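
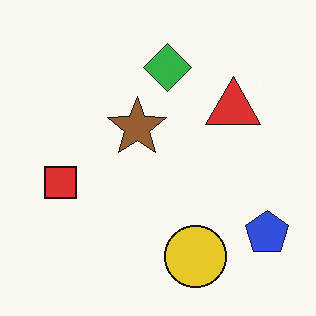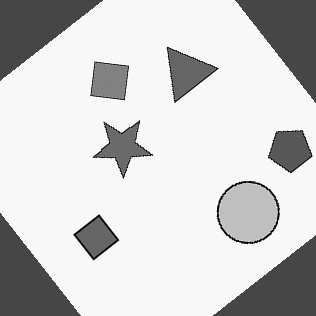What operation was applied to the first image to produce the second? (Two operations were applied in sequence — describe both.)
Converted to grayscale, then rotated counter-clockwise by a large amount — several tens of degrees.

All color is removed — every shape is now a shade of grey. Every shape is tilted by the same angle and the image corners show triangular fill wedges — a whole-image rotation by a non-right angle.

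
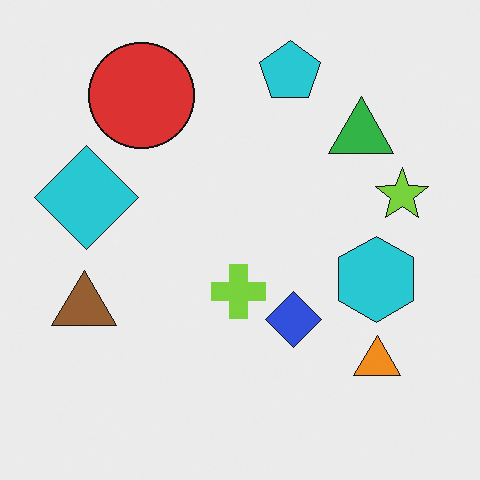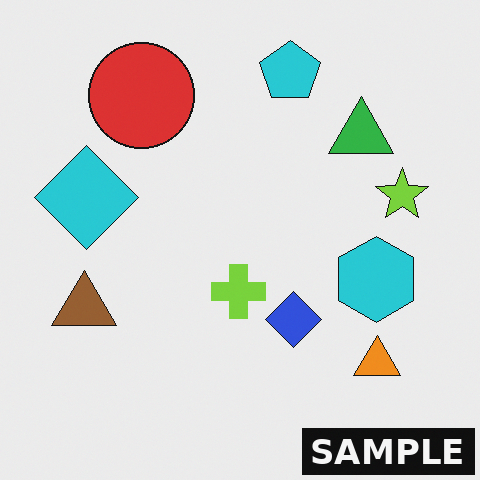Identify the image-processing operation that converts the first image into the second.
The transformation is: watermarked with the text "SAMPLE" in the lower-right corner.

A dark label reading "SAMPLE" appears in the lower-right corner.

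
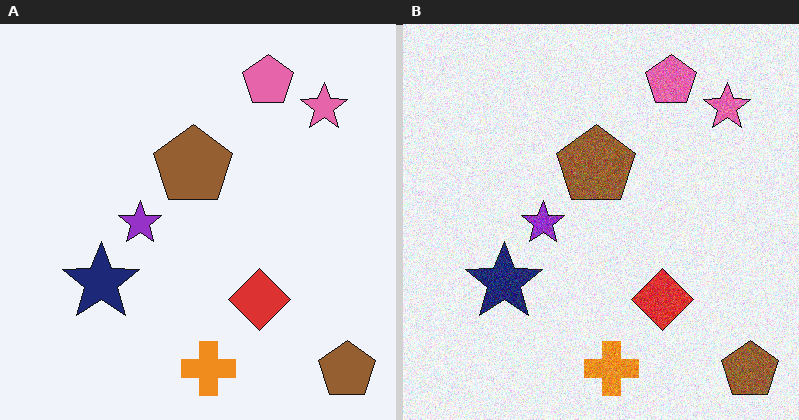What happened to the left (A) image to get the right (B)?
It was degraded with visible gaussian noise.

Random speckle covers the whole image, including the flat background.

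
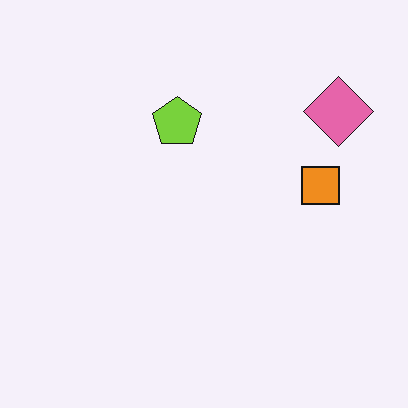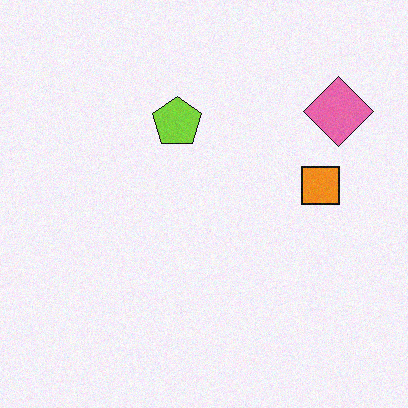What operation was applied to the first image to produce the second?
The second image is the first degraded with a light layer of grain.

Random speckle covers the whole image, including the flat background.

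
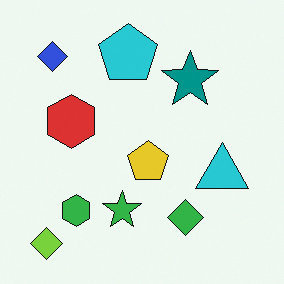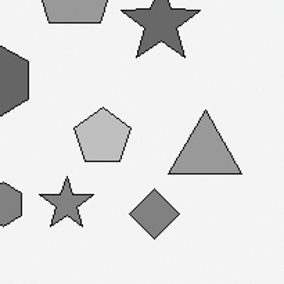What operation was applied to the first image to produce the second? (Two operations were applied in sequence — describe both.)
It was cropped to a modestly smaller region and rescaled, then converted to grayscale.

The visible shapes are larger and the field of view is narrower; shapes near the original edges may be partly or wholly outside the frame — a crop-and-rescale. All color is removed — every shape is now a shade of grey.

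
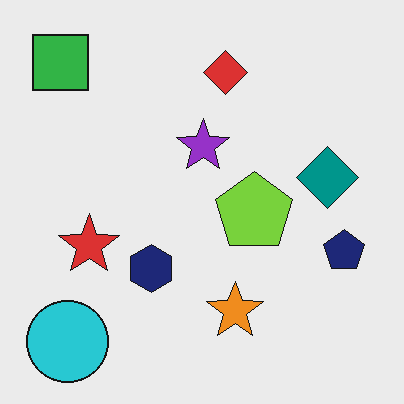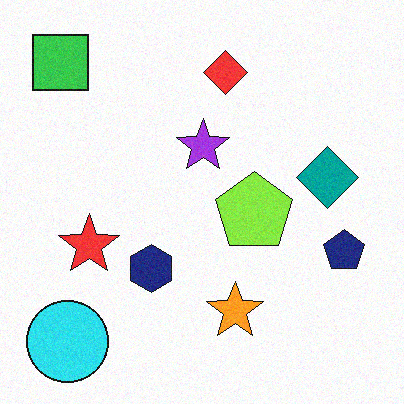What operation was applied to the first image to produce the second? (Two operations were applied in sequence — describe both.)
The transformation is: slightly brightened, then degraded with subtle gaussian noise.

Every pixel — background and shapes alike — is uniformly brightened. Random speckle covers the whole image, including the flat background.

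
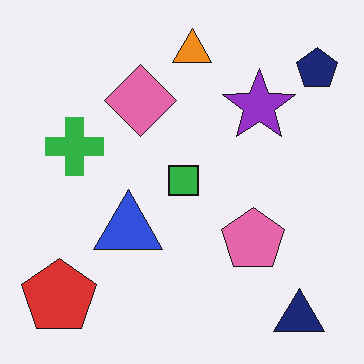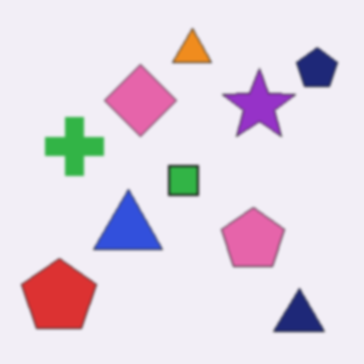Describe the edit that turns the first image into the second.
The second image is the first slightly softened.

Shape edges and outlines are uniformly softened across the whole image.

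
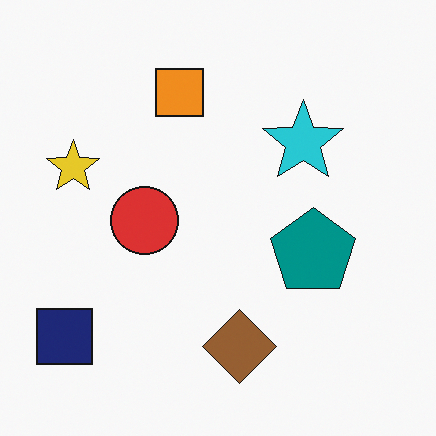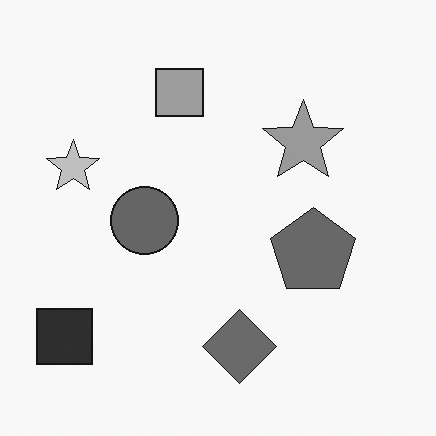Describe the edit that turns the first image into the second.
The transformation is: converted to grayscale.

All color is removed — every shape is now a shade of grey.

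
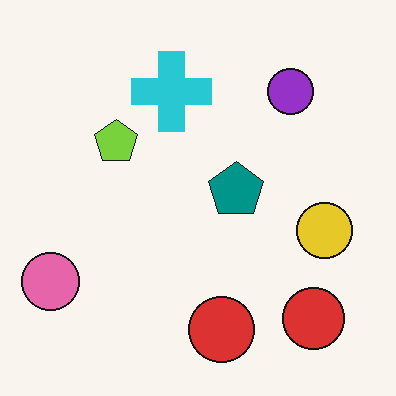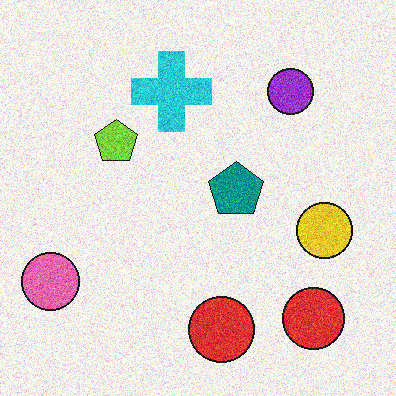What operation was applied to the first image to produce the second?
Degraded with heavy additive noise.

Random speckle covers the whole image, including the flat background.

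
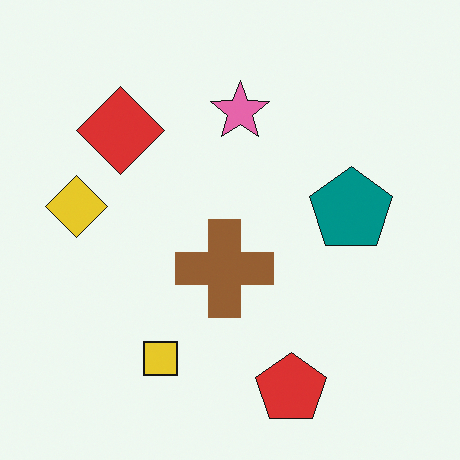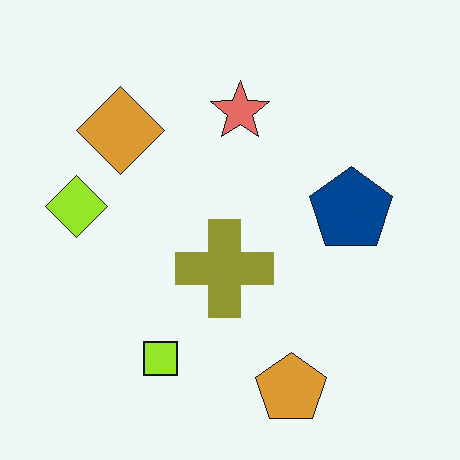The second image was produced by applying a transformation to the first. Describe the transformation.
The image was hue-shifted slightly.

Every shape's color has rotated by the same amount around the hue wheel — a uniform hue shift.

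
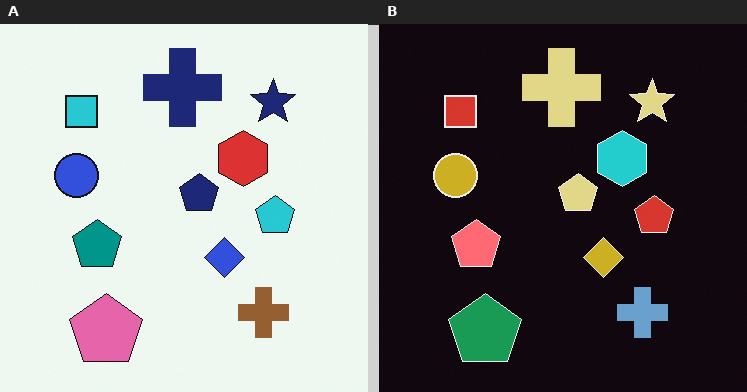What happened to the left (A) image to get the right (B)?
It was color-inverted (negative).

The light background has become dark and every shape's color is its complement — a photographic negative.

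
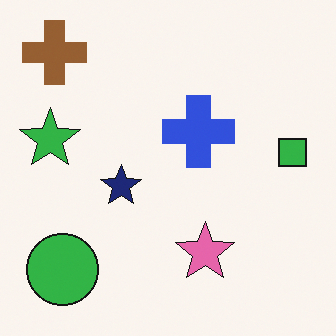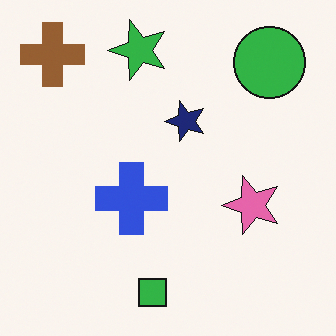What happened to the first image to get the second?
The transformation is: transposed (reflected across the top-left ↔ bottom-right diagonal).

Shapes have swapped their row and column positions — what was in the top-right is now in the bottom-left — a diagonal reflection.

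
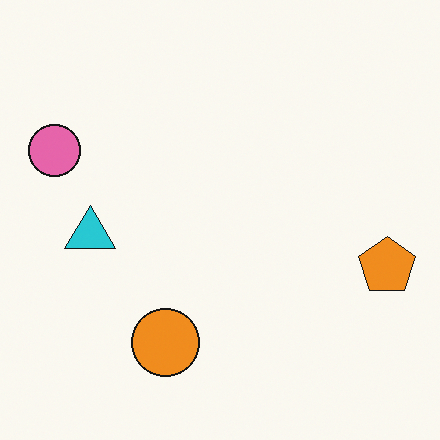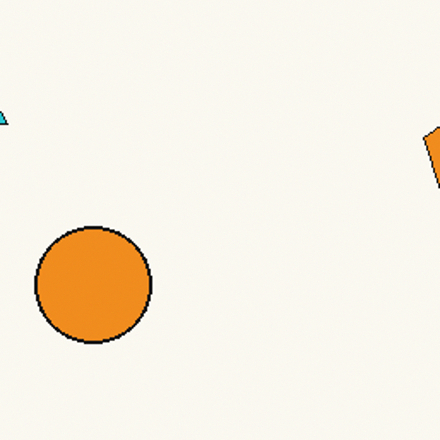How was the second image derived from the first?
The transformation is: cropped tightly and scaled back up.

The visible shapes are larger and the field of view is narrower; shapes near the original edges may be partly or wholly outside the frame — a crop-and-rescale.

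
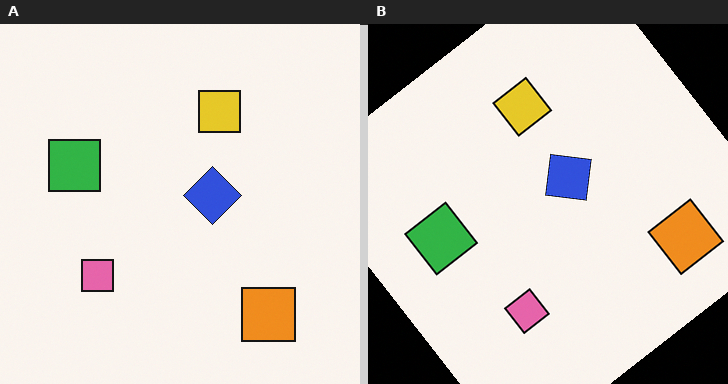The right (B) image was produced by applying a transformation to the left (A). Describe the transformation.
The image was rotated counter-clockwise by a large amount — several tens of degrees.

Every shape is tilted by the same angle and the image corners show triangular fill wedges — a whole-image rotation by a non-right angle.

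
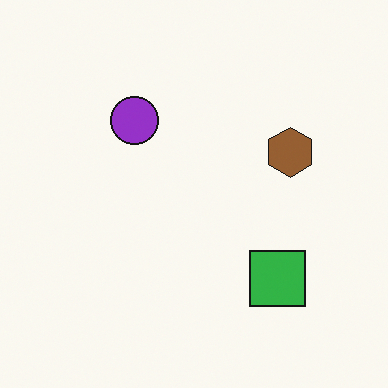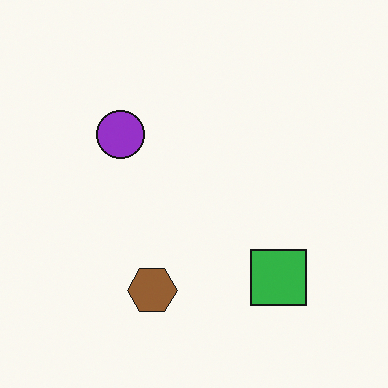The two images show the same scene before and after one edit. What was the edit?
This is the original image transposed (reflected across the top-left ↔ bottom-right diagonal).

Shapes have swapped their row and column positions — what was in the top-right is now in the bottom-left — a diagonal reflection.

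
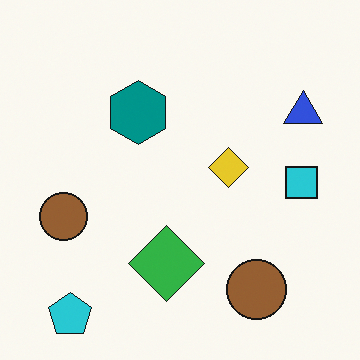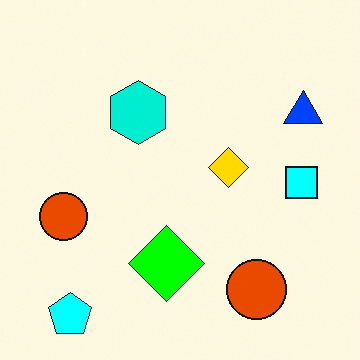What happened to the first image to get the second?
It was heavily oversaturated.

All colors are more vivid — a global saturation change.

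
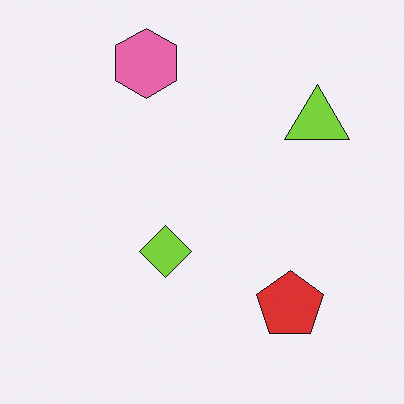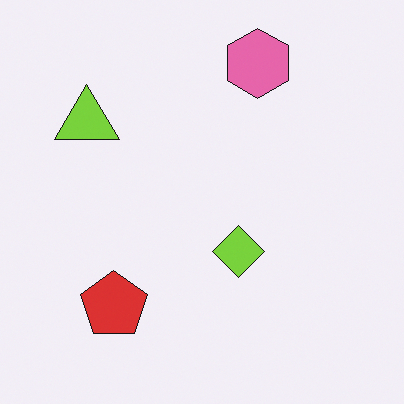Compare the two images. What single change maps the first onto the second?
It was flipped horizontally (left ↔ right).

The lime triangle is in the top-right of the first image and the top-left of the second — shapes on opposite sides of the vertical midline have swapped in a mirror flip.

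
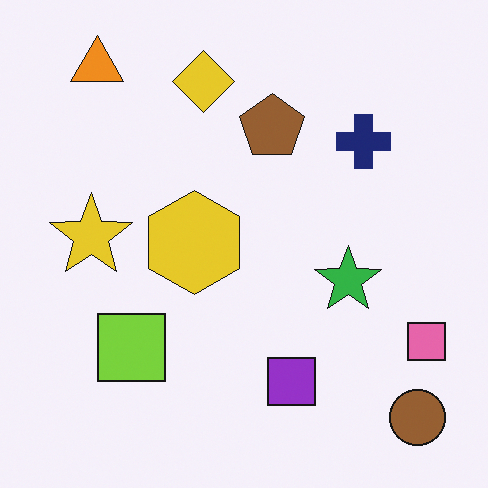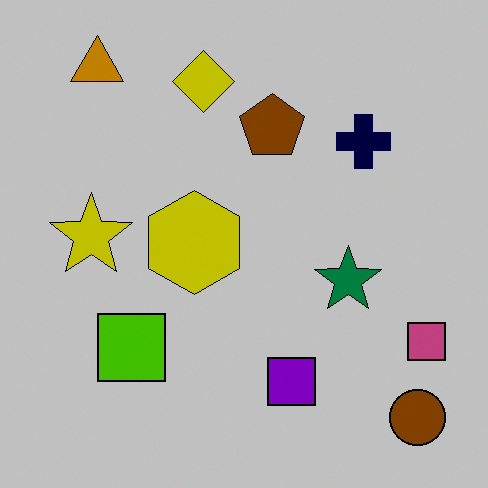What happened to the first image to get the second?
The image was heavily posterized to just a handful of flat colors.

Each flat color has snapped to a coarser quantized level — most visibly, the near-white background has dropped to a flat grey.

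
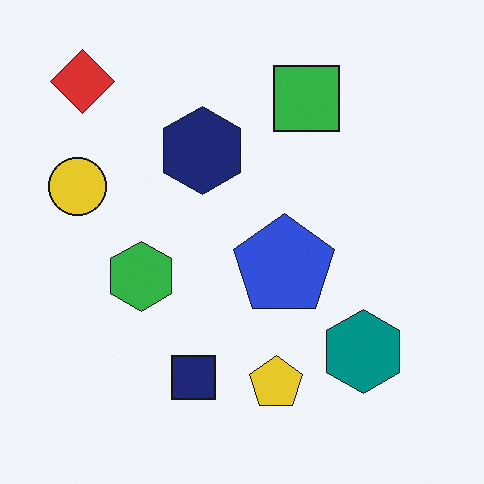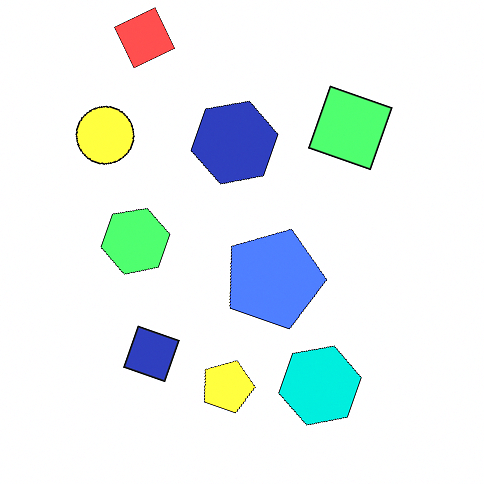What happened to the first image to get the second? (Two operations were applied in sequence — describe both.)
The second image is the first rotated clockwise by a moderate amount, then substantially brightened.

Every shape is tilted by the same angle and the image corners show triangular fill wedges — a whole-image rotation by a non-right angle. Every pixel — background and shapes alike — is uniformly brightened.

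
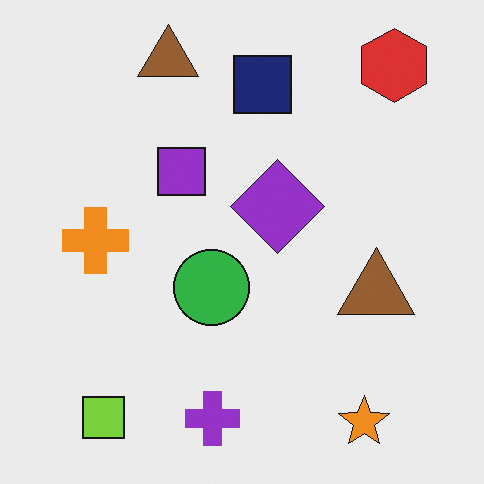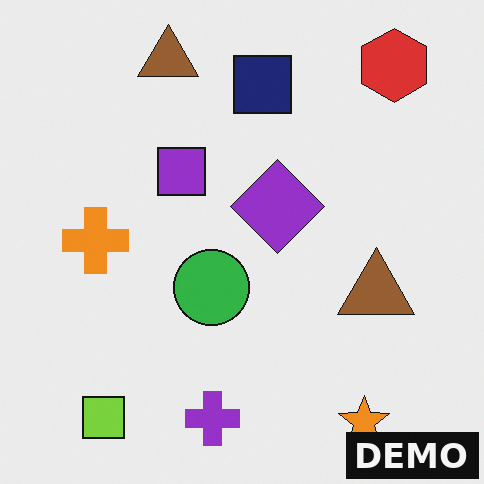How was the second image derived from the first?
Watermarked with the text "DEMO" in the lower-right corner.

A dark label reading "DEMO" appears in the lower-right corner.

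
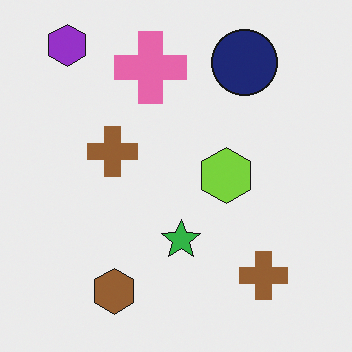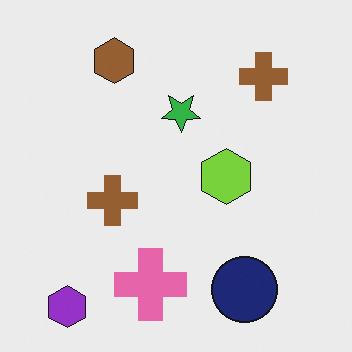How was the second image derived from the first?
This is the original image flipped vertically (top ↔ bottom).

The purple hexagon is in the top-left of the first image and the bottom-left of the second — shapes on opposite sides of the horizontal midline have swapped in a mirror flip.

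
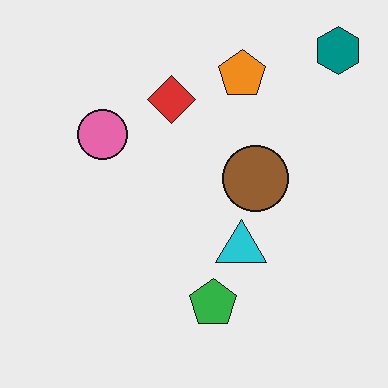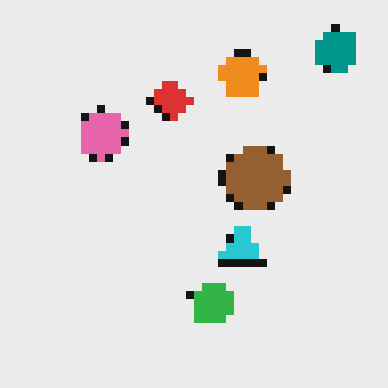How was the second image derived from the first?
The image was pixelated into visible square blocks.

Shapes are reduced to large square blocks; fine edges and outlines are lost — a downscale-then-upscale (mosaic) effect.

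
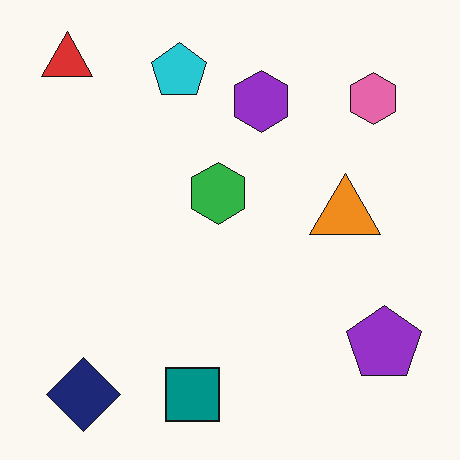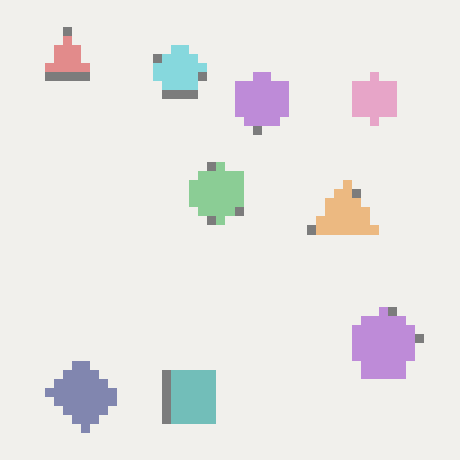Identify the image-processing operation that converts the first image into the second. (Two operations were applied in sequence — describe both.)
The second image is the first given much lower contrast, then coarsely pixelated.

Tones are pushed toward mid-grey across the whole image — a global contrast change. Shapes are reduced to large square blocks; fine edges and outlines are lost — a downscale-then-upscale (mosaic) effect.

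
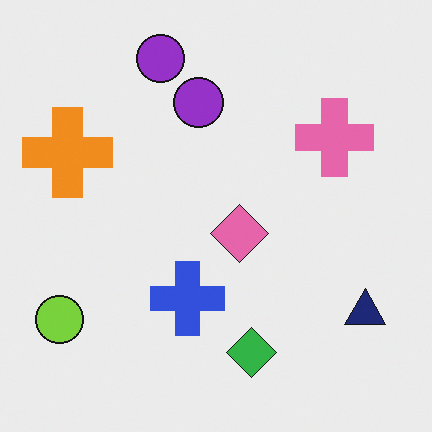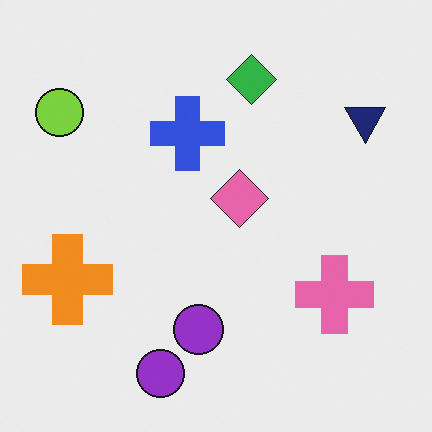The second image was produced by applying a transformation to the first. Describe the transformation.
The second image is the first flipped vertically (top ↔ bottom).

The green diamond is in the bottom of the first image and the top of the second — shapes on opposite sides of the horizontal midline have swapped in a mirror flip.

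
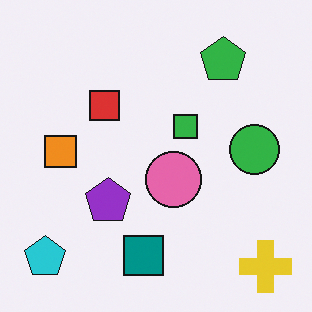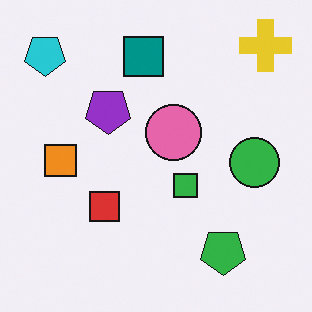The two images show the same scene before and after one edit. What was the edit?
It was flipped vertically (top ↔ bottom).

The yellow cross is in the bottom-right of the first image and the top-right of the second — shapes on opposite sides of the horizontal midline have swapped in a mirror flip.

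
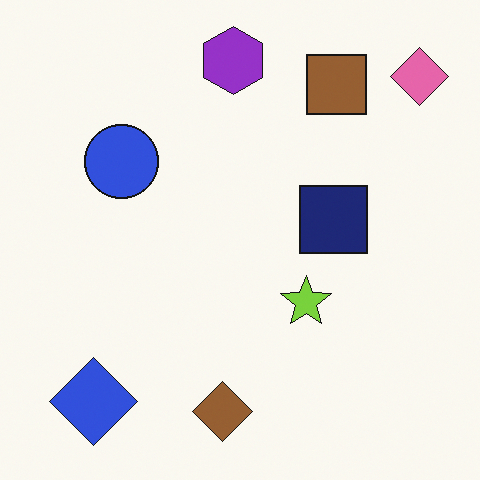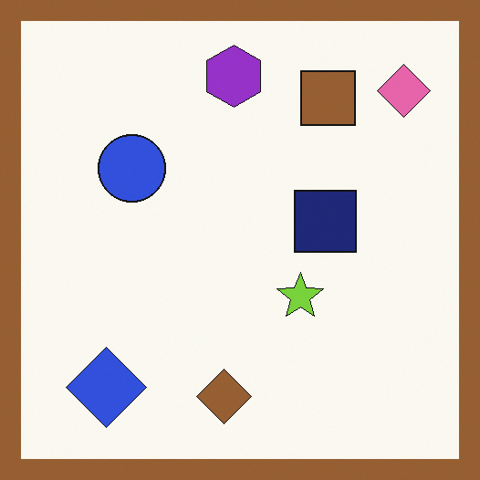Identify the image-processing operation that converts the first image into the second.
The image was framed with a brown border.

A solid brown frame runs around the edge of the second image, with the content slightly shrunk inside it.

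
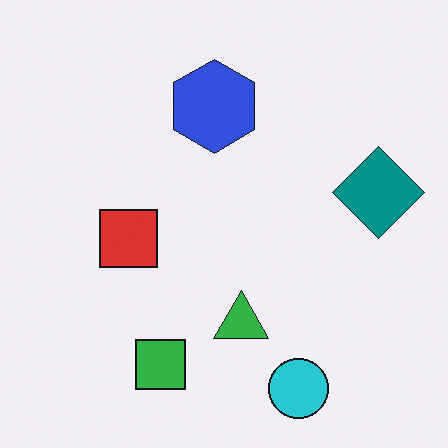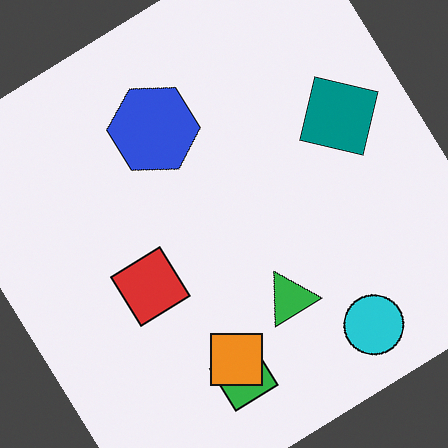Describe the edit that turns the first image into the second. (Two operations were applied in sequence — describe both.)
The image was rotated counter-clockwise by a large amount — several tens of degrees, then overlaid with an additional orange square.

Every shape is tilted by the same angle and the image corners show triangular fill wedges — a whole-image rotation by a non-right angle. An orange square appears in the second image that is absent from the first.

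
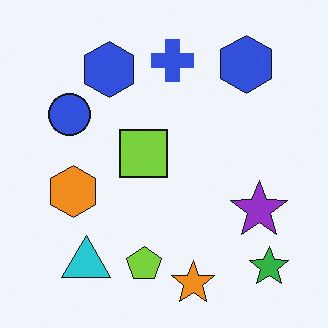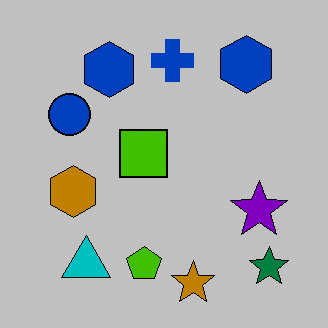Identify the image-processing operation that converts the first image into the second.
It was heavily posterized to just a handful of flat colors.

Each flat color has snapped to a coarser quantized level — most visibly, the near-white background has dropped to a flat grey.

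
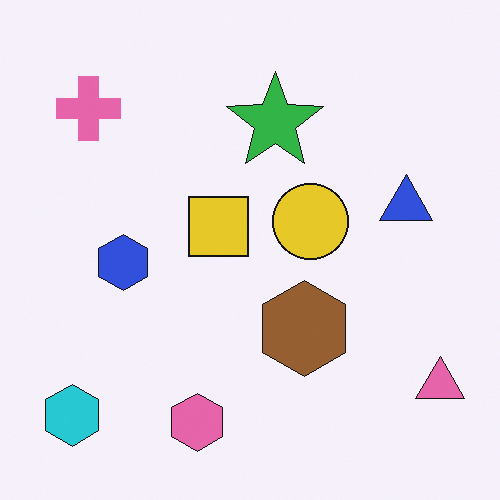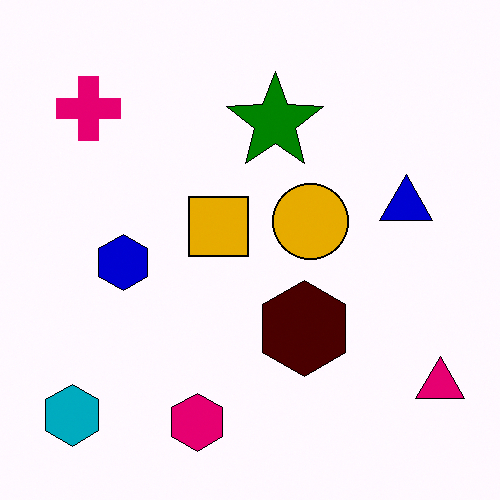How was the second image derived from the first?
The transformation is: given much higher contrast.

Tones are pushed away from mid-grey across the whole image — a global contrast change.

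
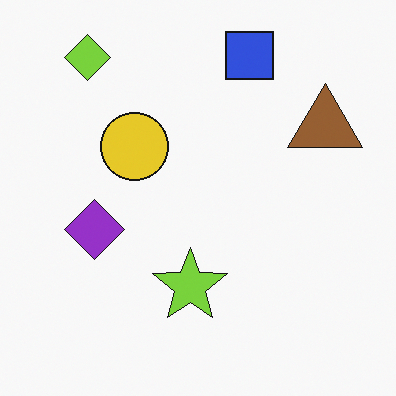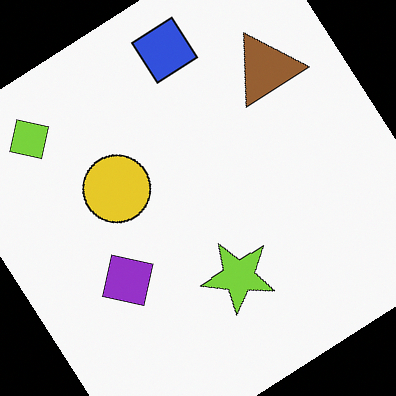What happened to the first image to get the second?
Rotated counter-clockwise by a large amount — several tens of degrees.

Every shape is tilted by the same angle and the image corners show triangular fill wedges — a whole-image rotation by a non-right angle.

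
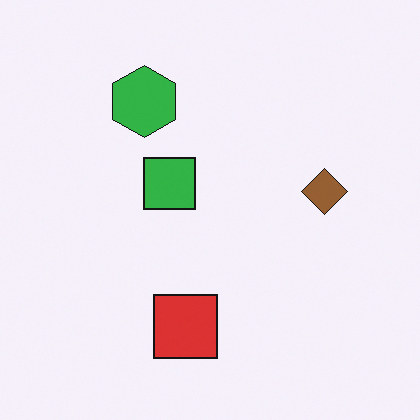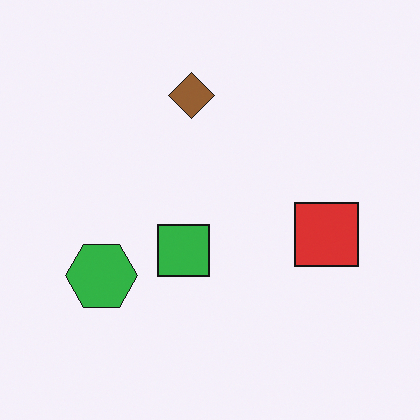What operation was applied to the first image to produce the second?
The image was rotated 90° counter-clockwise.

The green hexagon sits in the top of the first image and the left of the second — consistent with a whole-image 90° counter-clockwise rotation.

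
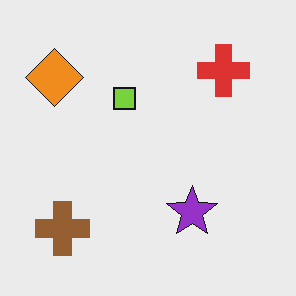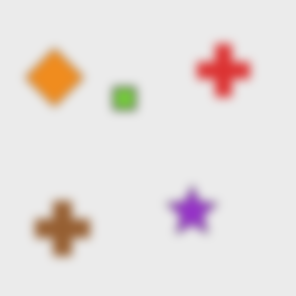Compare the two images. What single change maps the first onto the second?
The transformation is: heavily blurred.

Shape edges and outlines are uniformly softened across the whole image.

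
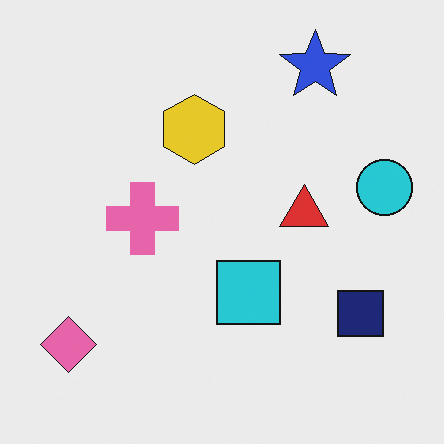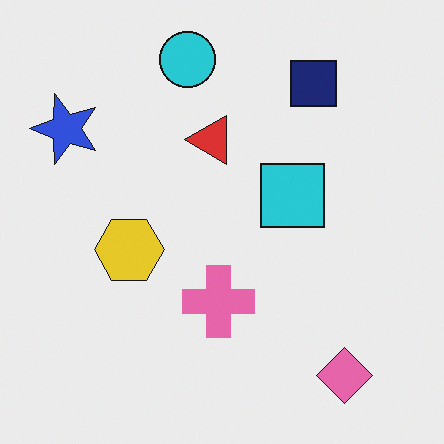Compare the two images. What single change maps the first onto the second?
This is the original image rotated 90° counter-clockwise.

The pink diamond sits in the bottom-left of the first image and the bottom-right of the second — consistent with a whole-image 90° counter-clockwise rotation.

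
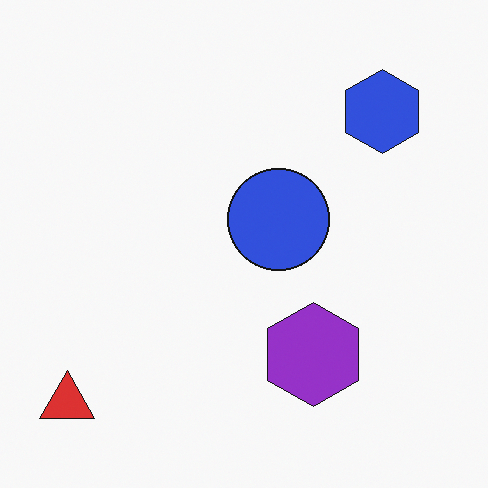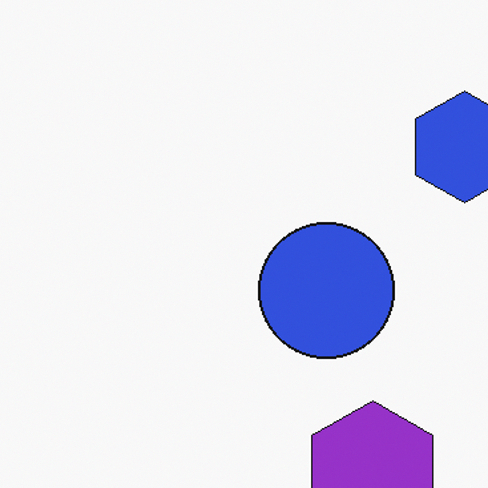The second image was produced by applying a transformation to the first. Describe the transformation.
The transformation is: cropped to a modestly smaller region and rescaled.

The visible shapes are larger and the field of view is narrower; shapes near the original edges may be partly or wholly outside the frame — a crop-and-rescale.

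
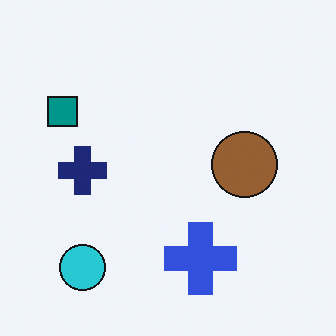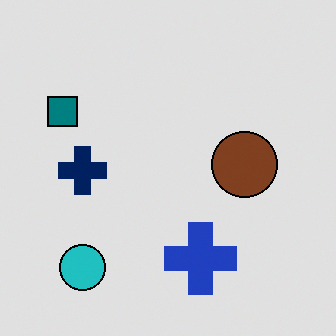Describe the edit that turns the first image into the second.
The second image is the first moderately posterized.

Each flat color has snapped to a coarser quantized level — most visibly, the near-white background has dropped to a flat grey.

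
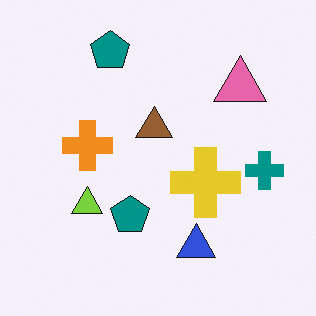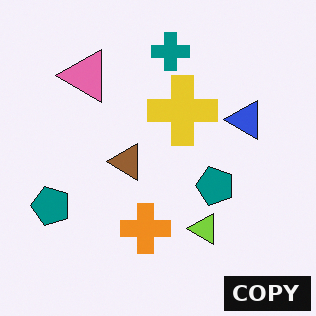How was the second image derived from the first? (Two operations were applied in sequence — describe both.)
The transformation is: rotated 90° counter-clockwise, then watermarked with the text "COPY" in the lower-right corner.

The pink triangle sits in the top-right of the first image and the top-left of the second — consistent with a whole-image 90° counter-clockwise rotation. A dark label reading "COPY" appears in the lower-right corner.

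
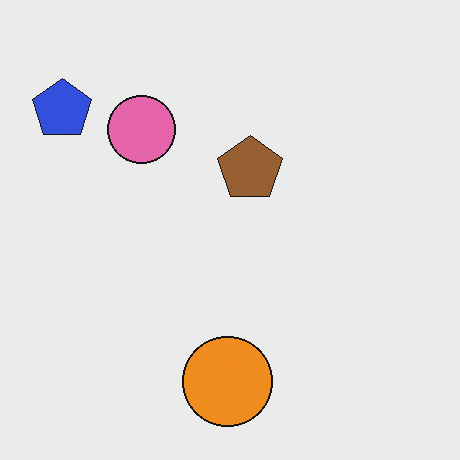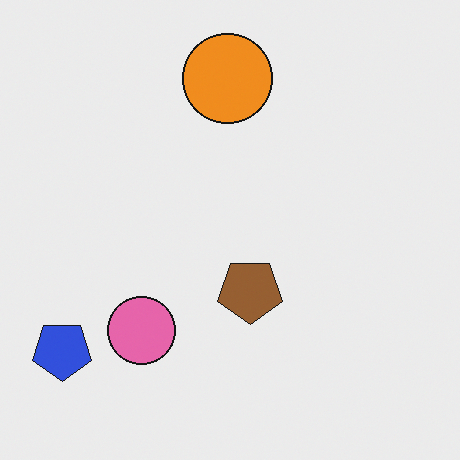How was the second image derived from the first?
The second image is the first flipped vertically (top ↔ bottom).

The orange circle is in the bottom of the first image and the top of the second — shapes on opposite sides of the horizontal midline have swapped in a mirror flip.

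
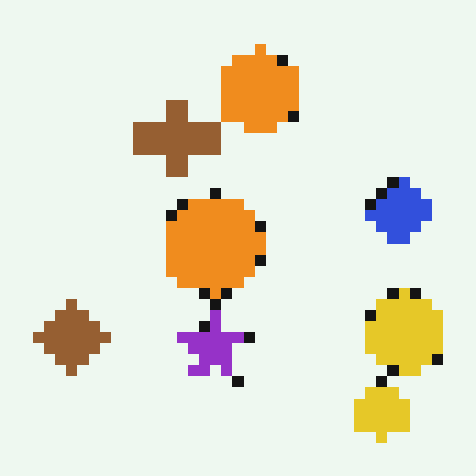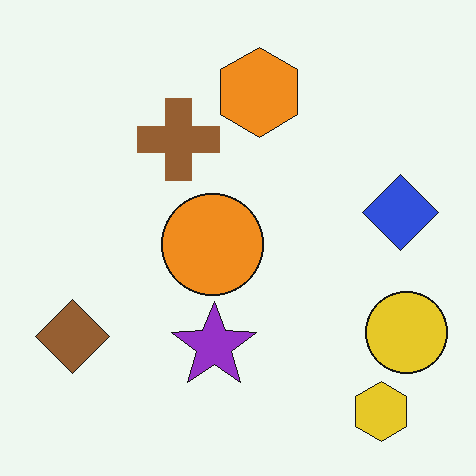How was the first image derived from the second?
The transformation is: coarsely pixelated.

Shapes are reduced to large square blocks; fine edges and outlines are lost — a downscale-then-upscale (mosaic) effect.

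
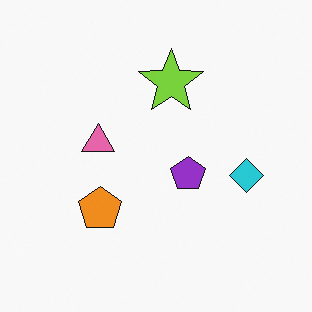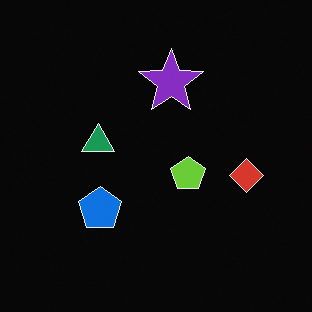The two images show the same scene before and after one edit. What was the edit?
The second image is the first color-inverted (negative).

The light background has become dark and every shape's color is its complement — a photographic negative.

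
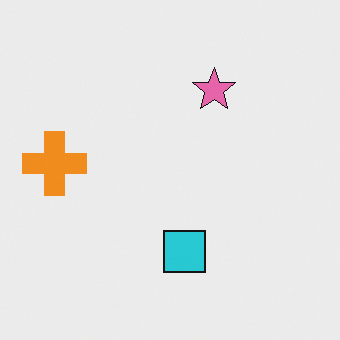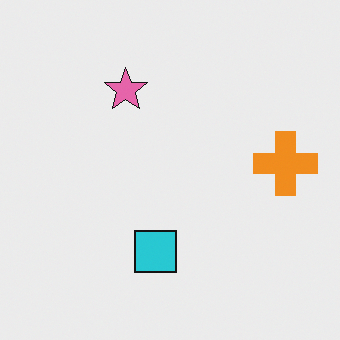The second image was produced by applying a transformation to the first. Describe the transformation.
The second image is the first flipped horizontally (left ↔ right).

The orange cross is in the left of the first image and the right of the second — shapes on opposite sides of the vertical midline have swapped in a mirror flip.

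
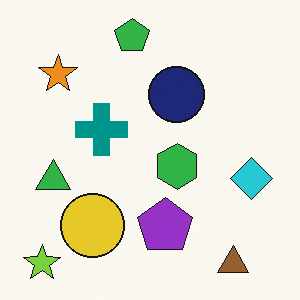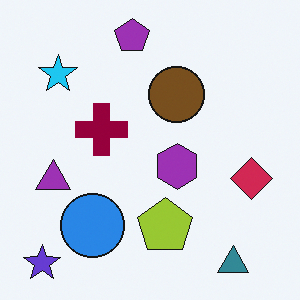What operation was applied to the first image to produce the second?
The second image is the first hue-shifted through roughly half the color wheel.

Every shape's color has rotated by the same amount around the hue wheel — a uniform hue shift.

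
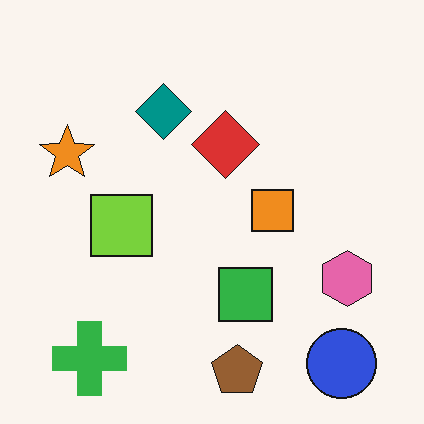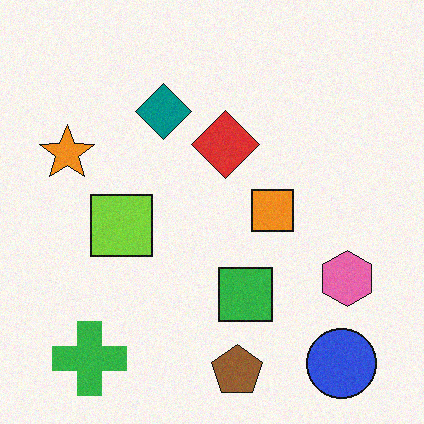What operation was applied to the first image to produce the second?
The second image is the first degraded with subtle gaussian noise.

Random speckle covers the whole image, including the flat background.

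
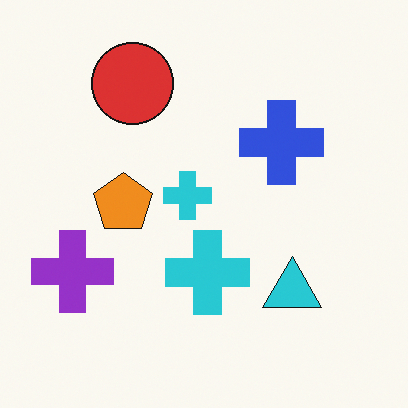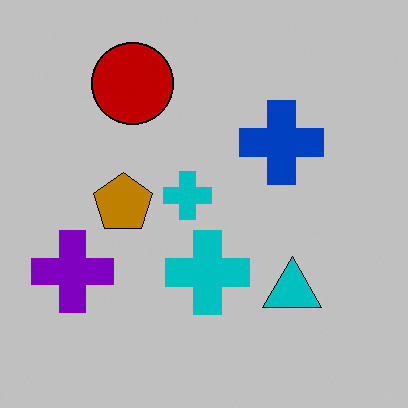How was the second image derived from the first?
This is the original image heavily posterized to just a handful of flat colors.

Each flat color has snapped to a coarser quantized level — most visibly, the near-white background has dropped to a flat grey.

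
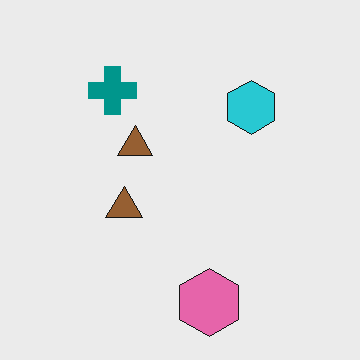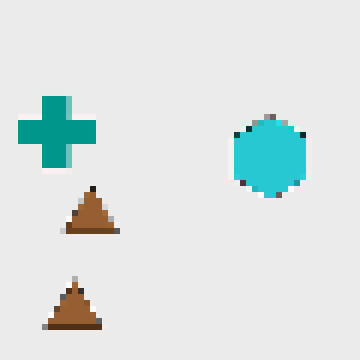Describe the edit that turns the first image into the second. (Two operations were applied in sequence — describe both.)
The transformation is: cropped to a modestly smaller region and rescaled, then moderately pixelated.

The visible shapes are larger and the field of view is narrower; shapes near the original edges may be partly or wholly outside the frame — a crop-and-rescale. Shapes are reduced to large square blocks; fine edges and outlines are lost — a downscale-then-upscale (mosaic) effect.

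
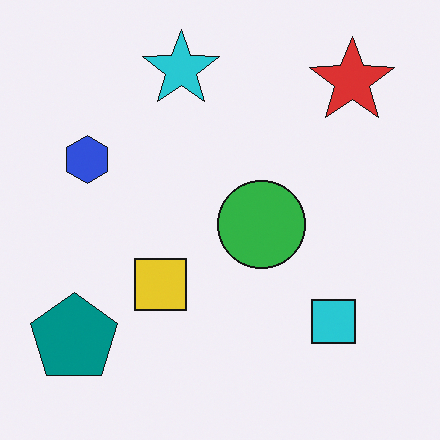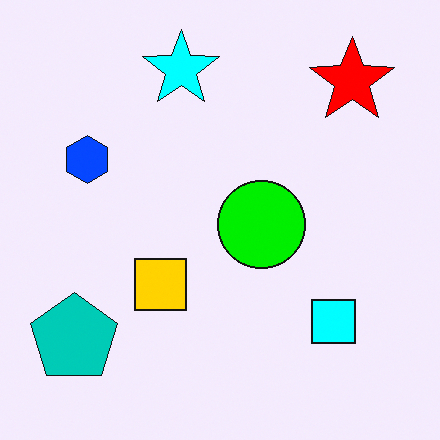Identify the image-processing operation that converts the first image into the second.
The transformation is: heavily oversaturated.

All colors are more vivid — a global saturation change.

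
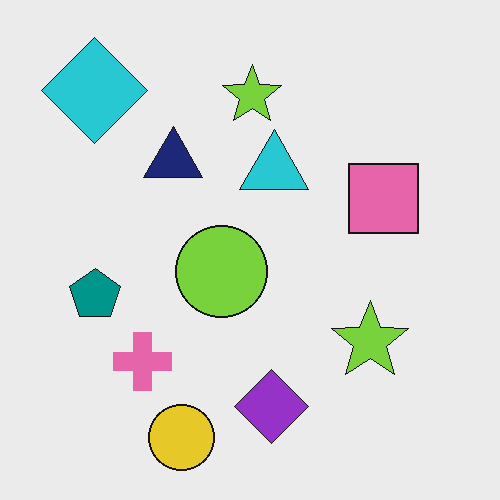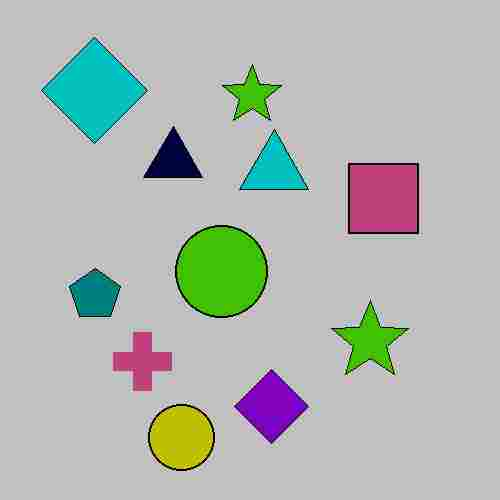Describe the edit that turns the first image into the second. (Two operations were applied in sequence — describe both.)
The image was aggressively posterized, then heavily JPEG-compressed with obvious blocking artifacts.

Each flat color has snapped to a coarser quantized level — most visibly, the near-white background has dropped to a flat grey. Blocky 8×8 compression artifacts appear around shape edges and the flat background shows ringing — characteristic JPEG degradation.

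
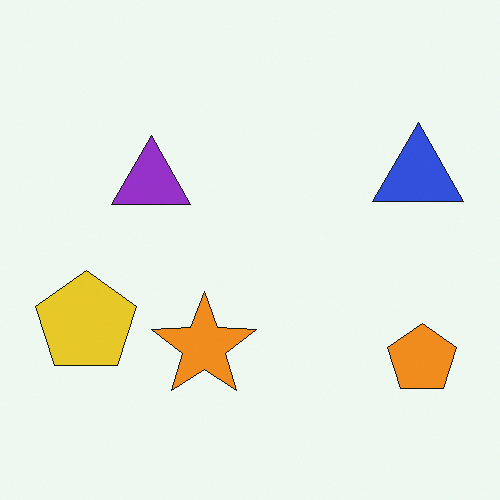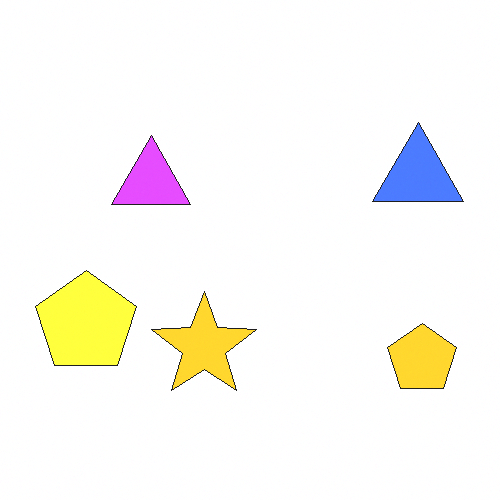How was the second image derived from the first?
This is the original image substantially brightened.

Every pixel — background and shapes alike — is uniformly brightened.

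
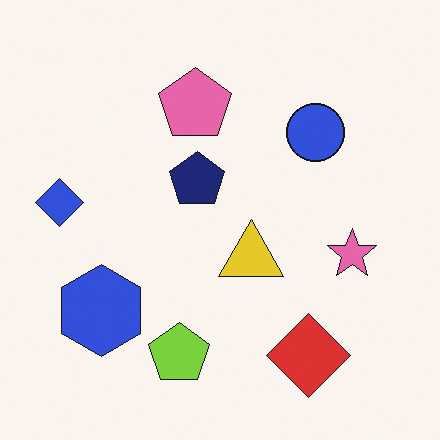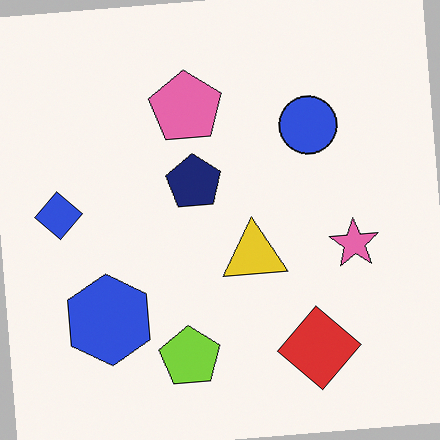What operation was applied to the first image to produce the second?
This is the original image rotated counter-clockwise by a small amount.

Every shape is tilted by the same angle and the image corners show triangular fill wedges — a whole-image rotation by a non-right angle.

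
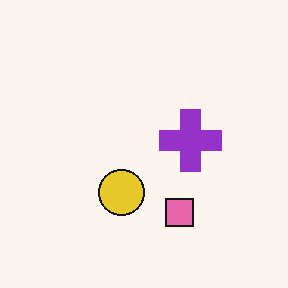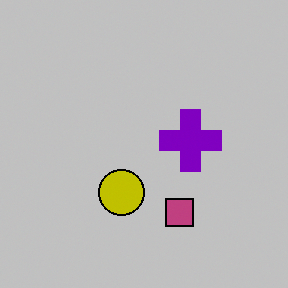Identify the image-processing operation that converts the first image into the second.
It was heavily posterized to just a handful of flat colors.

Each flat color has snapped to a coarser quantized level — most visibly, the near-white background has dropped to a flat grey.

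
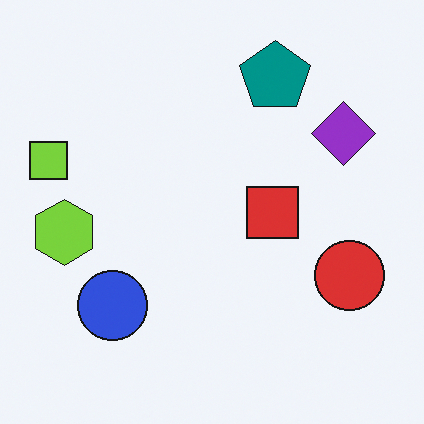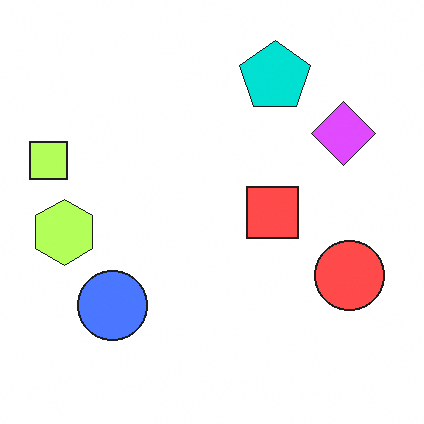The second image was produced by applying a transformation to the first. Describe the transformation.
Substantially brightened.

Every pixel — background and shapes alike — is uniformly brightened.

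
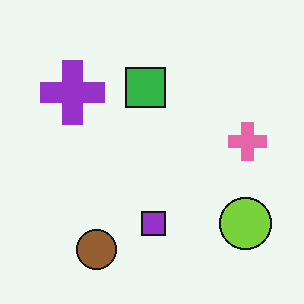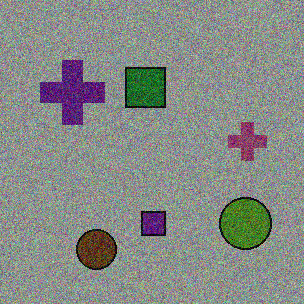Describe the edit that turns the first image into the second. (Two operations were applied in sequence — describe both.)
The second image is the first substantially darkened, then degraded with heavy additive noise.

Every pixel — background and shapes alike — is uniformly darkened. Random speckle covers the whole image, including the flat background.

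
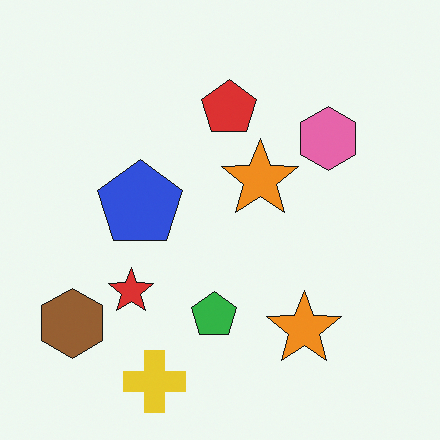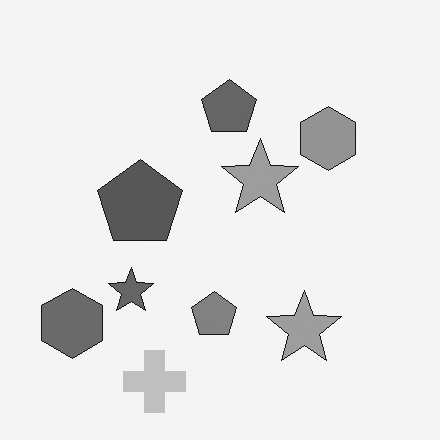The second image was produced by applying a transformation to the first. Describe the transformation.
The image was converted to grayscale.

All color is removed — every shape is now a shade of grey.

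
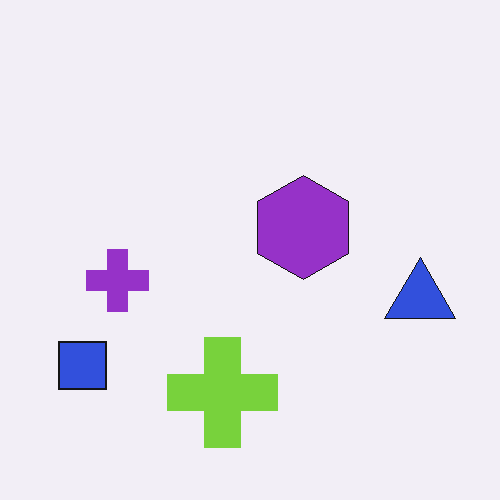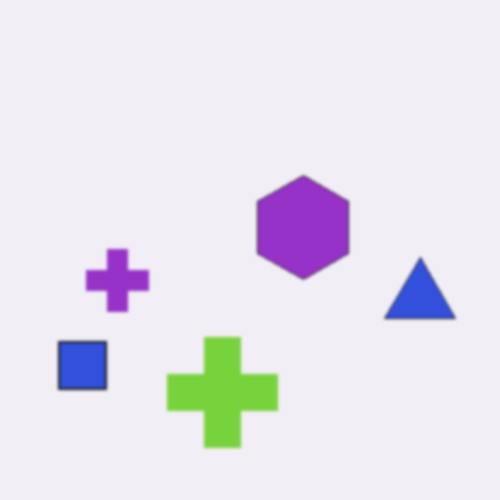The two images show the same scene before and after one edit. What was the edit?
This is the original image slightly softened.

Shape edges and outlines are uniformly softened across the whole image.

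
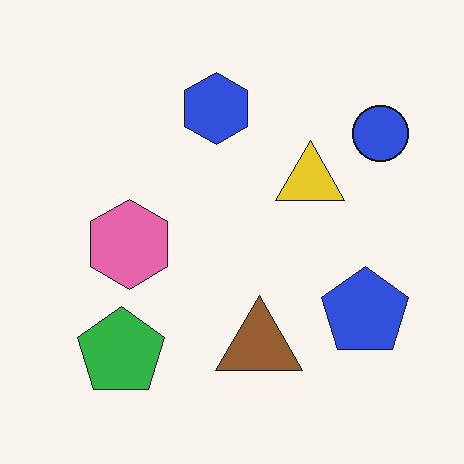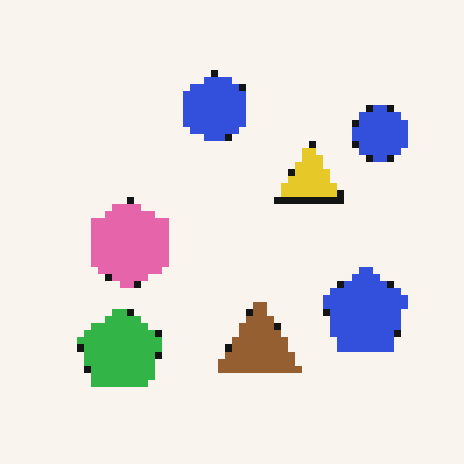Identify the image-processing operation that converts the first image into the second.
Pixelated into visible square blocks.

Shapes are reduced to large square blocks; fine edges and outlines are lost — a downscale-then-upscale (mosaic) effect.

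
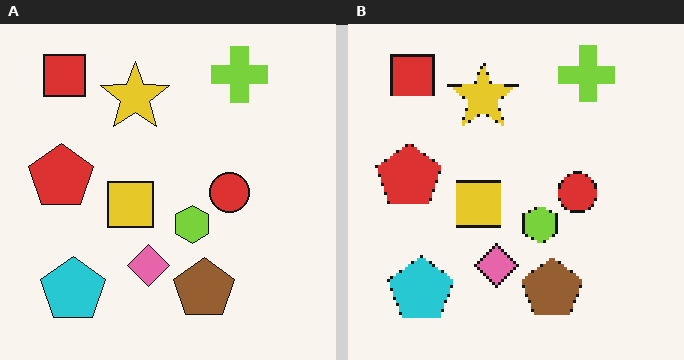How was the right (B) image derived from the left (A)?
The transformation is: mildly pixelated.

Shapes are reduced to large square blocks; fine edges and outlines are lost — a downscale-then-upscale (mosaic) effect.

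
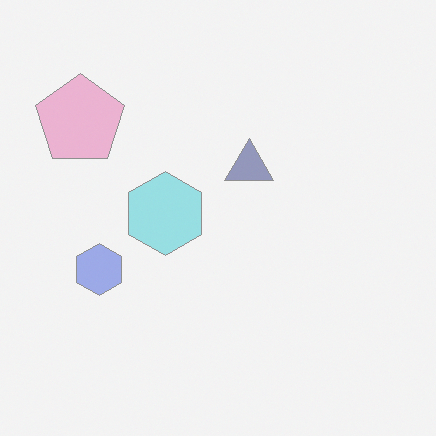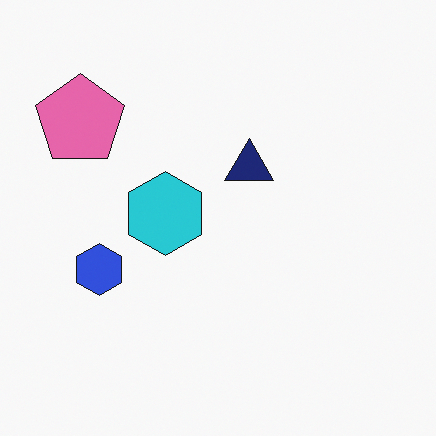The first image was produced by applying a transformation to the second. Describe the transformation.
The image was washed out (contrast reduced).

Tones are pushed toward mid-grey across the whole image — a global contrast change.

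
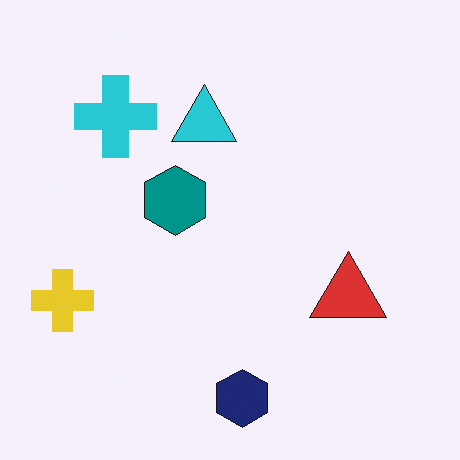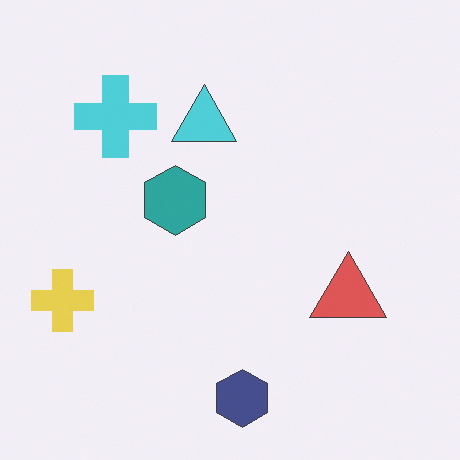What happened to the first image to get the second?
The image was given slightly reduced contrast.

Tones are pushed toward mid-grey across the whole image — a global contrast change.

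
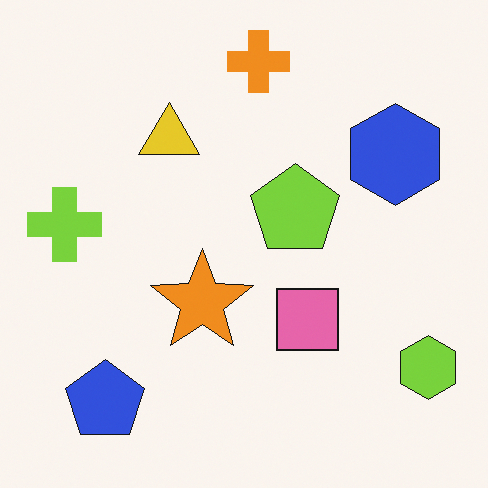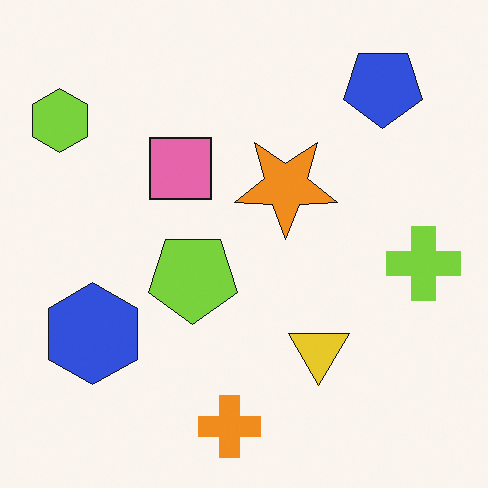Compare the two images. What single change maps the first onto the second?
This is the original image rotated 180°.

The lime hexagon sits in the bottom-right of the first image and the top-left of the second — consistent with a whole-image 180° rotation.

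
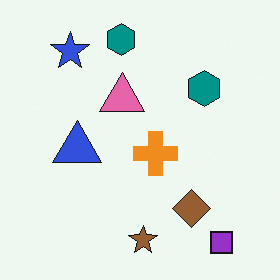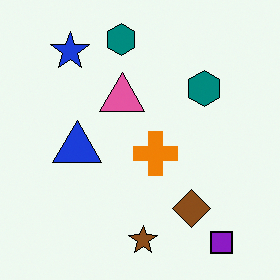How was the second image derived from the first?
The transformation is: given slightly increased contrast.

Tones are pushed away from mid-grey across the whole image — a global contrast change.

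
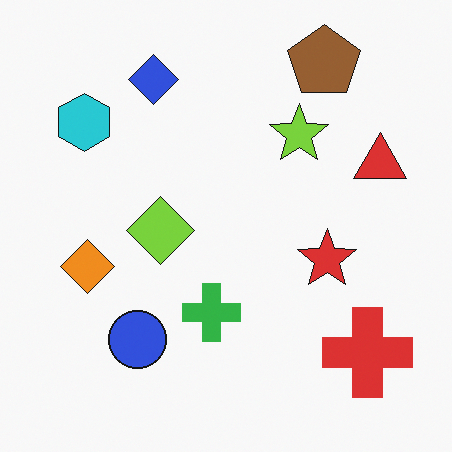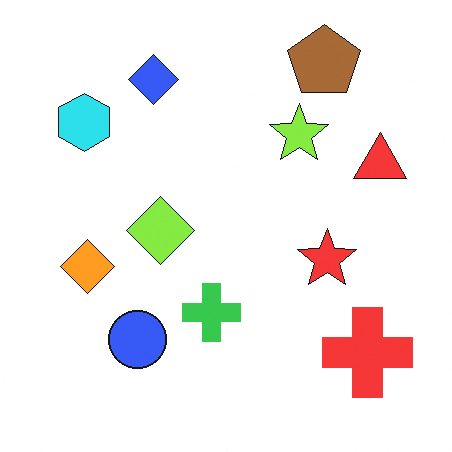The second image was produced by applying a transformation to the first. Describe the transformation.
The second image is the first slightly brightened.

Every pixel — background and shapes alike — is uniformly brightened.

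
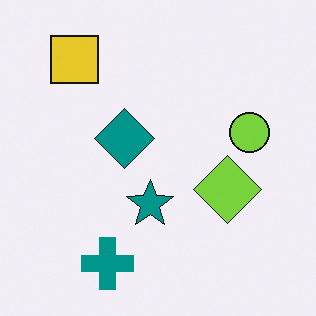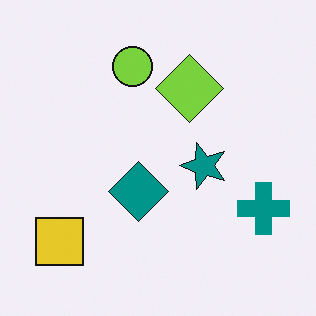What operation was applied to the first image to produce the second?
This is the original image rotated 90° counter-clockwise.

The yellow square sits in the top-left of the first image and the bottom-left of the second — consistent with a whole-image 90° counter-clockwise rotation.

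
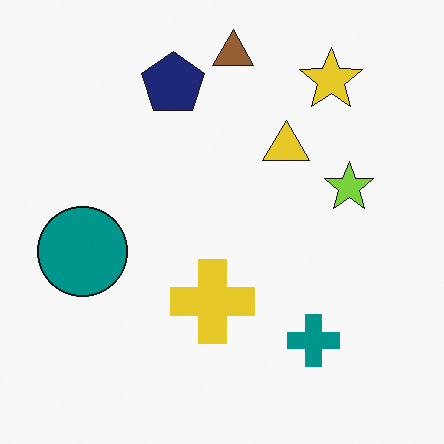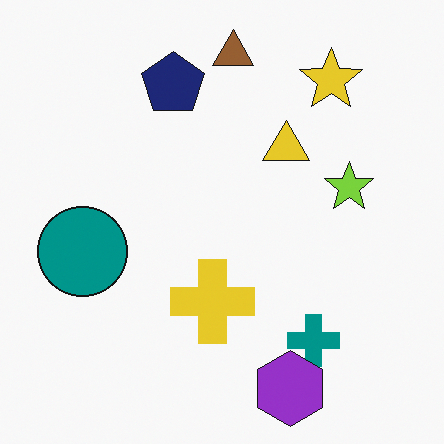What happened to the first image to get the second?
Overlaid with an additional purple hexagon.

A purple hexagon appears in the second image that is absent from the first.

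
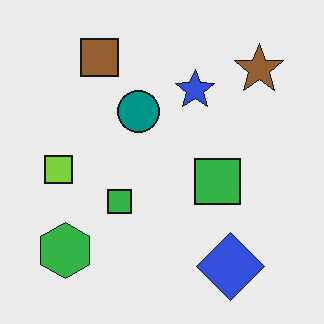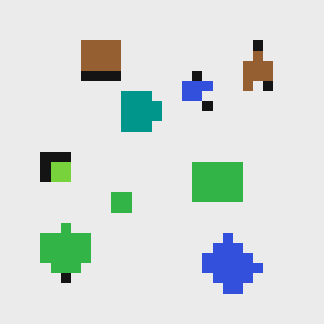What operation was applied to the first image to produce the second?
It was heavily pixelated into large blocks.

Shapes are reduced to large square blocks; fine edges and outlines are lost — a downscale-then-upscale (mosaic) effect.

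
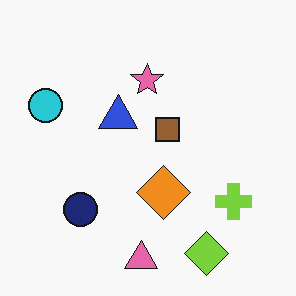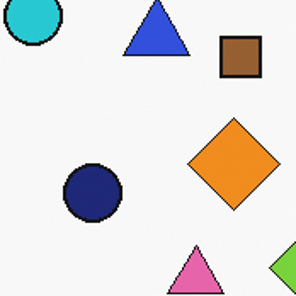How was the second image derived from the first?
The image was cropped to a noticeably smaller region and rescaled.

The visible shapes are larger and the field of view is narrower; shapes near the original edges may be partly or wholly outside the frame — a crop-and-rescale.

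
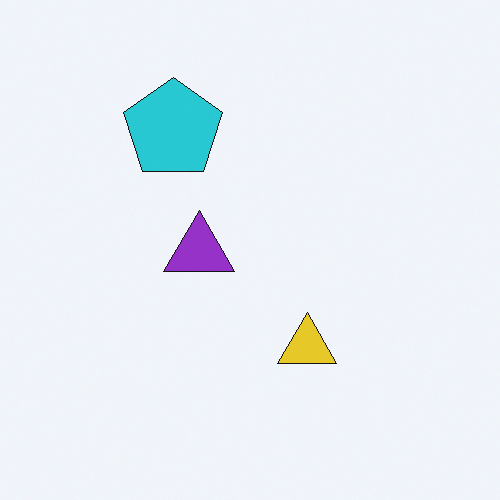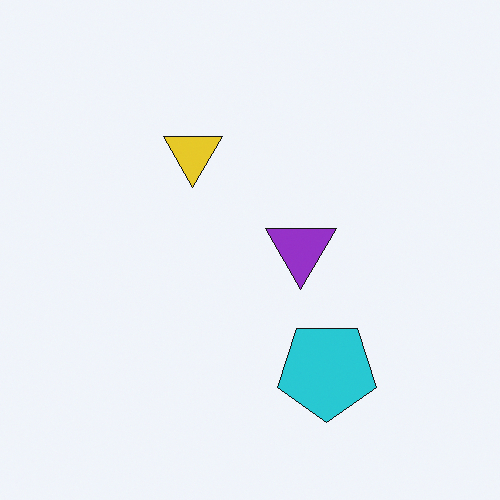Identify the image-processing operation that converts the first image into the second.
This is the original image rotated 180°.

The cyan pentagon sits in the top of the first image and the bottom of the second — consistent with a whole-image 180° rotation.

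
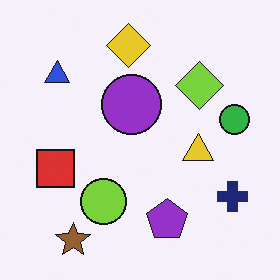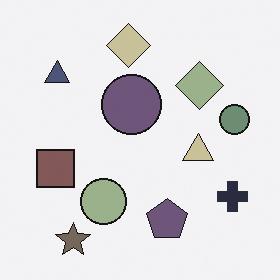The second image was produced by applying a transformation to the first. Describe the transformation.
This is the original image heavily desaturated.

All colors are more muted and greyish — a global saturation change.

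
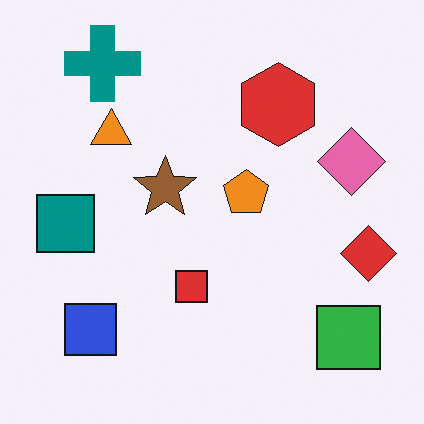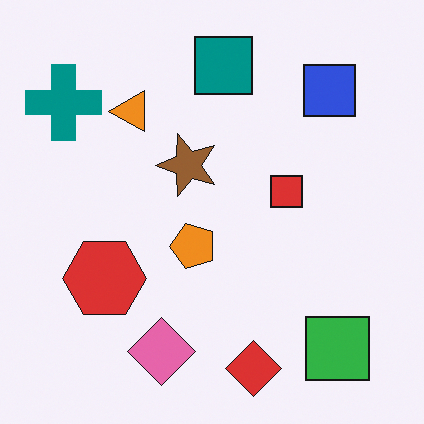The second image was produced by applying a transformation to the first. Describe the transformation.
The transformation is: transposed (reflected across the top-left ↔ bottom-right diagonal).

Shapes have swapped their row and column positions — what was in the top-right is now in the bottom-left — a diagonal reflection.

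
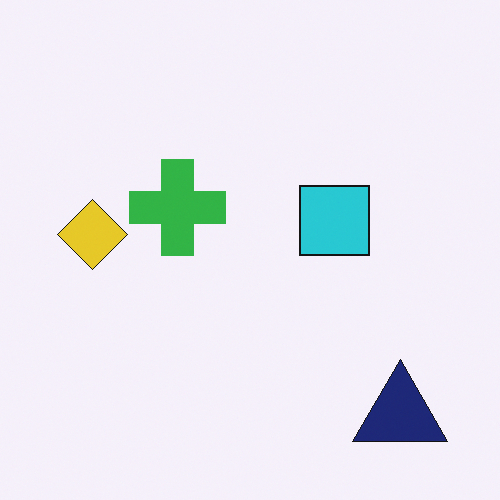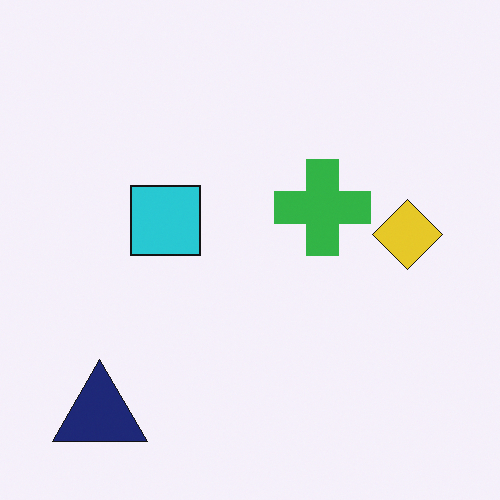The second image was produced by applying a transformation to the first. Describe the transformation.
The second image is the first flipped horizontally (left ↔ right).

The yellow diamond is in the left of the first image and the right of the second — shapes on opposite sides of the vertical midline have swapped in a mirror flip.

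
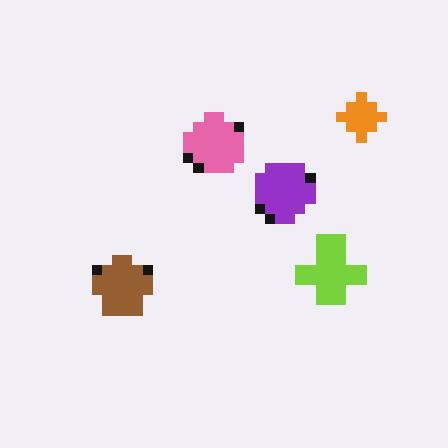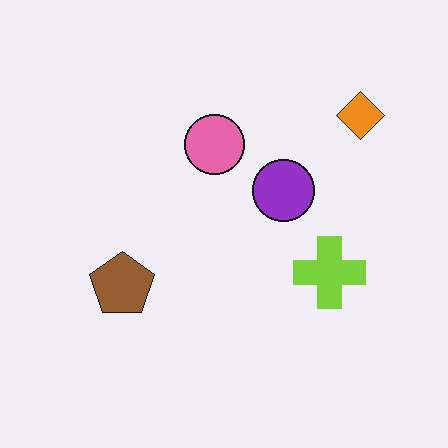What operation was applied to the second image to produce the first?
It was heavily pixelated into large blocks.

Shapes are reduced to large square blocks; fine edges and outlines are lost — a downscale-then-upscale (mosaic) effect.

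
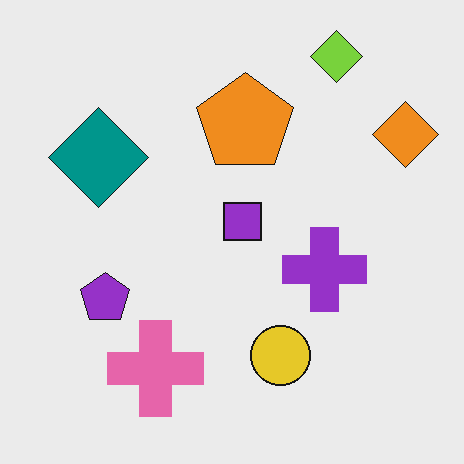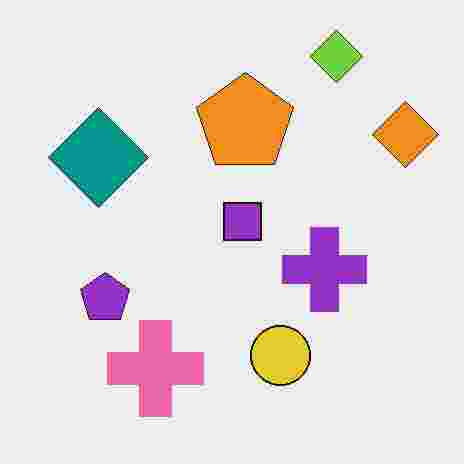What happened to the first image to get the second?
Heavily JPEG-compressed with obvious blocking artifacts.

Blocky 8×8 compression artifacts appear around shape edges and the flat background shows ringing — characteristic JPEG degradation.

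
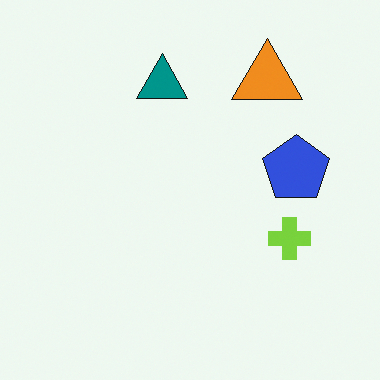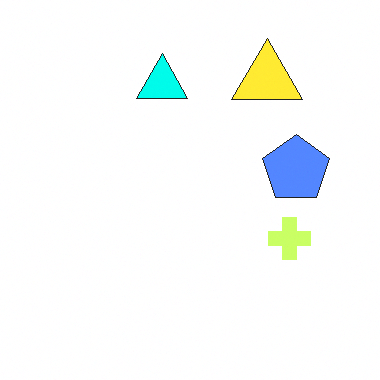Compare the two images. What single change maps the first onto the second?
The second image is the first substantially brightened.

Every pixel — background and shapes alike — is uniformly brightened.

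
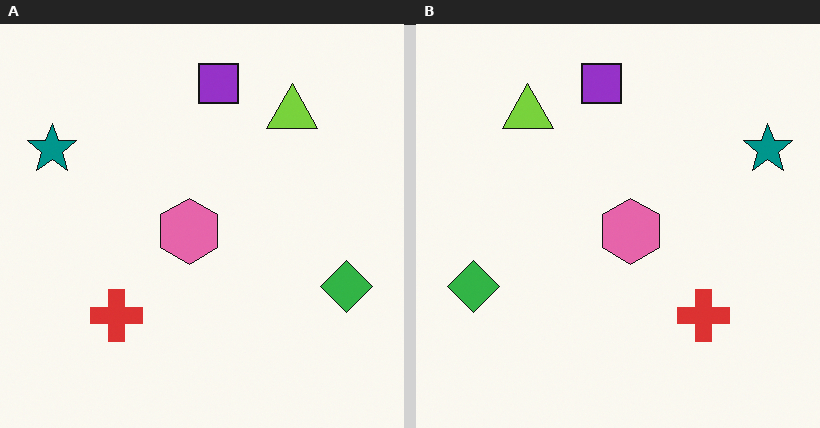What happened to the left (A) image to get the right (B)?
The image was flipped horizontally (left ↔ right).

The teal star is in the top-left of the left (A) image and the top-right of the right (B) — shapes on opposite sides of the vertical midline have swapped in a mirror flip.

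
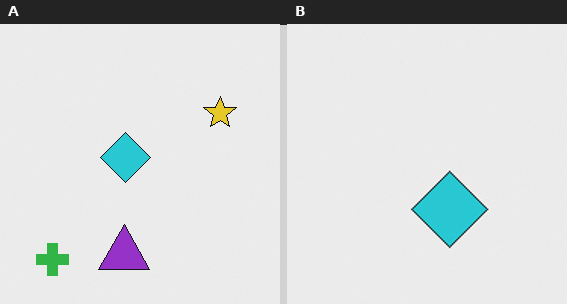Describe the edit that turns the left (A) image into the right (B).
It was cropped to a modestly smaller region and rescaled.

The visible shapes are larger and the field of view is narrower; shapes near the original edges may be partly or wholly outside the frame — a crop-and-rescale.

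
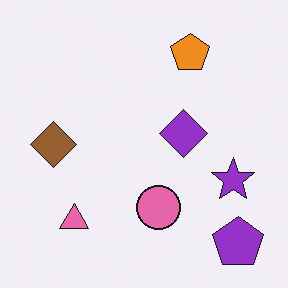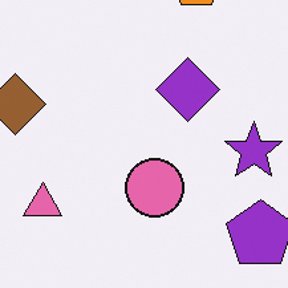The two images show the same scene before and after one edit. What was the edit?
The second image is the first cropped slightly and scaled back up.

The visible shapes are larger and the field of view is narrower; shapes near the original edges may be partly or wholly outside the frame — a crop-and-rescale.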